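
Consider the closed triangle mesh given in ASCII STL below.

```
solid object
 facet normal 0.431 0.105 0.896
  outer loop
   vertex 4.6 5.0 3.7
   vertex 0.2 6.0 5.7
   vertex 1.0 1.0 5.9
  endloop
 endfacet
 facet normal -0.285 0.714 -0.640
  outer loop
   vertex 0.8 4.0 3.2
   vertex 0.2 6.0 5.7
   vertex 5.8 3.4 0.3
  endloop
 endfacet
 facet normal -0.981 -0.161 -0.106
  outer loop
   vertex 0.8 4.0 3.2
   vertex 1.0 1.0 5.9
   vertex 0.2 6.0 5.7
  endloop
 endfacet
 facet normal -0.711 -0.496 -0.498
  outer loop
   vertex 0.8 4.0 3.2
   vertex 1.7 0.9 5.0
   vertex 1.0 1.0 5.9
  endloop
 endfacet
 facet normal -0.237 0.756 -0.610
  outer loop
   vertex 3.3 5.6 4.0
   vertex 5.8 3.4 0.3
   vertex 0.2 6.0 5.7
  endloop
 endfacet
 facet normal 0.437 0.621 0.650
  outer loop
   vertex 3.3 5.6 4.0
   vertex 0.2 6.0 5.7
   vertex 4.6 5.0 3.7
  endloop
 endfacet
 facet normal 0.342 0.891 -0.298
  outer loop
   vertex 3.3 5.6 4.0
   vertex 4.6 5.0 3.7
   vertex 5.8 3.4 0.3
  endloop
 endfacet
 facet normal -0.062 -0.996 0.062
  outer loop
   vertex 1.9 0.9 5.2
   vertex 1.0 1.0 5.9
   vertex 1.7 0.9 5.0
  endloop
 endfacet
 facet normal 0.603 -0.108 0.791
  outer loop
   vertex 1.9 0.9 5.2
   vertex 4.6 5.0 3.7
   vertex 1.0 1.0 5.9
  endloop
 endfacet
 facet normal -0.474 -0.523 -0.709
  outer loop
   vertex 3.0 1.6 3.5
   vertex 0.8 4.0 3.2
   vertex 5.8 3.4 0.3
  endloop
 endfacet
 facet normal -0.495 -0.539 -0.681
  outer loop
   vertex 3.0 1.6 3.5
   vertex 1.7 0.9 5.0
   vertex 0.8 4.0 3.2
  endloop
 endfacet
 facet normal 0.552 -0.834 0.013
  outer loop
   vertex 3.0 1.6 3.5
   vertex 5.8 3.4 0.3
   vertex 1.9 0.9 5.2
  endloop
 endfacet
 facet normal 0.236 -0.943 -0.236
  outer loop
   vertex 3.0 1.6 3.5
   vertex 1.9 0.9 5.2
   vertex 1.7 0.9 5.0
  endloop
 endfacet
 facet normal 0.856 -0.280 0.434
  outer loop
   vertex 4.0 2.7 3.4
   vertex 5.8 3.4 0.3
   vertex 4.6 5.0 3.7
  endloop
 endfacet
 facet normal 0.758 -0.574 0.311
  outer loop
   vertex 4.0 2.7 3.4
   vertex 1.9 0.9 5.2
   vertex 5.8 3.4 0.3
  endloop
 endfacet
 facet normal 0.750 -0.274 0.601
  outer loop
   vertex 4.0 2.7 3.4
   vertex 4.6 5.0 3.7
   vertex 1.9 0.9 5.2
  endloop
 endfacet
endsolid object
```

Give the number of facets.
16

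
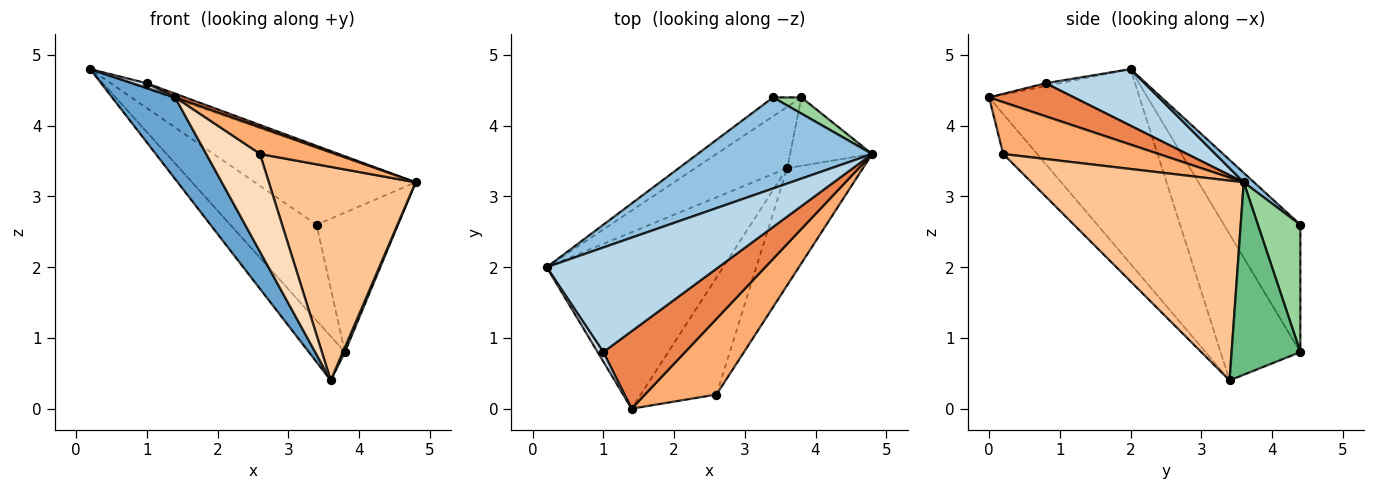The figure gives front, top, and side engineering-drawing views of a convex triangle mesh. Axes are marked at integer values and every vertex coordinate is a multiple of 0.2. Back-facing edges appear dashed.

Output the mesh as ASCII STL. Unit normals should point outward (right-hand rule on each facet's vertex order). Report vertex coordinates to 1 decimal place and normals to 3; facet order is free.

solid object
 facet normal -0.708 -0.296 -0.641
  outer loop
   vertex 3.6 3.4 0.4
   vertex 1.4 0.0 4.4
   vertex 0.2 2.0 4.8
  endloop
 endfacet
 facet normal 0.041 0.645 0.763
  outer loop
   vertex 3.4 4.4 2.6
   vertex 0.2 2.0 4.8
   vertex 4.8 3.6 3.2
  endloop
 endfacet
 facet normal 0.312 0.050 0.949
  outer loop
   vertex 1.0 0.8 4.6
   vertex 4.8 3.6 3.2
   vertex 0.2 2.0 4.8
  endloop
 endfacet
 facet normal -0.408 -0.408 0.816
  outer loop
   vertex 1.0 0.8 4.6
   vertex 0.2 2.0 4.8
   vertex 1.4 0.0 4.4
  endloop
 endfacet
 facet normal 0.374 -0.045 0.926
  outer loop
   vertex 1.0 0.8 4.6
   vertex 1.4 0.0 4.4
   vertex 4.8 3.6 3.2
  endloop
 endfacet
 facet normal 0.565 -0.274 0.779
  outer loop
   vertex 2.6 0.2 3.6
   vertex 4.8 3.6 3.2
   vertex 1.4 0.0 4.4
  endloop
 endfacet
 facet normal 0.785 -0.543 -0.298
  outer loop
   vertex 2.6 0.2 3.6
   vertex 3.6 3.4 0.4
   vertex 4.8 3.6 3.2
  endloop
 endfacet
 facet normal -0.375 -0.594 -0.711
  outer loop
   vertex 2.6 0.2 3.6
   vertex 1.4 0.0 4.4
   vertex 3.6 3.4 0.4
  endloop
 endfacet
 facet normal 0.920 -0.027 -0.392
  outer loop
   vertex 3.8 4.4 0.8
   vertex 4.8 3.6 3.2
   vertex 3.6 3.4 0.4
  endloop
 endfacet
 facet normal 0.460 0.882 0.102
  outer loop
   vertex 3.8 4.4 0.8
   vertex 3.4 4.4 2.6
   vertex 4.8 3.6 3.2
  endloop
 endfacet
 facet normal -0.791 0.357 -0.497
  outer loop
   vertex 3.8 4.4 0.8
   vertex 3.6 3.4 0.4
   vertex 0.2 2.0 4.8
  endloop
 endfacet
 facet normal -0.656 0.741 -0.146
  outer loop
   vertex 3.8 4.4 0.8
   vertex 0.2 2.0 4.8
   vertex 3.4 4.4 2.6
  endloop
 endfacet
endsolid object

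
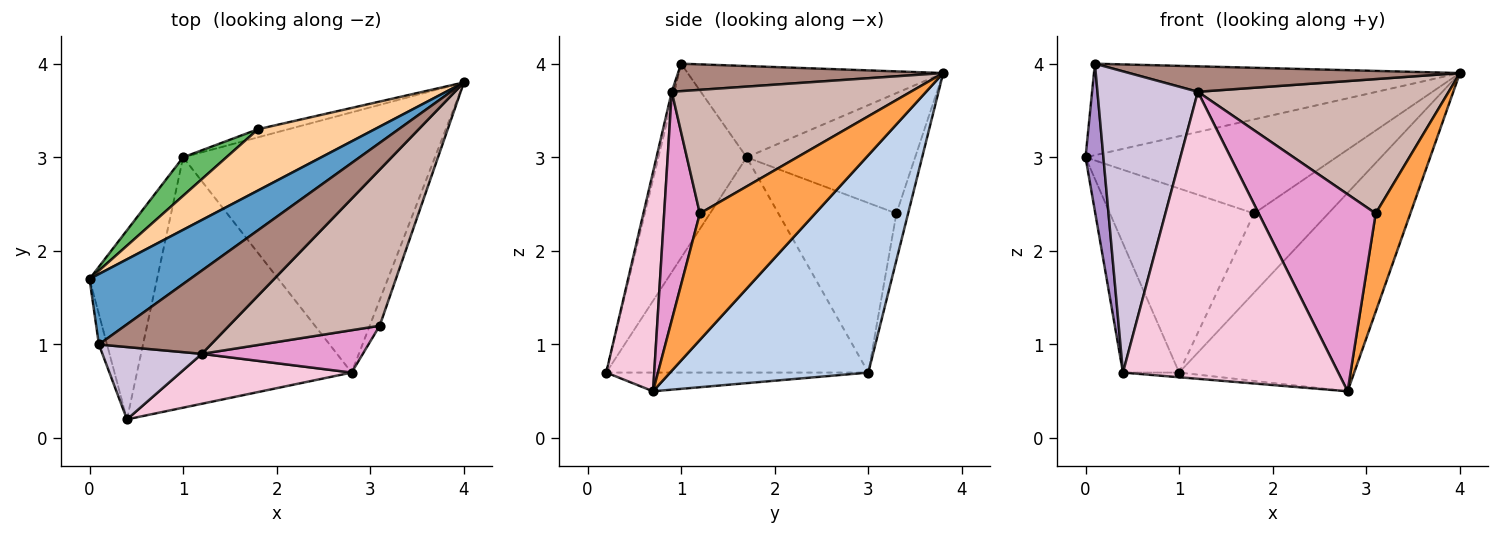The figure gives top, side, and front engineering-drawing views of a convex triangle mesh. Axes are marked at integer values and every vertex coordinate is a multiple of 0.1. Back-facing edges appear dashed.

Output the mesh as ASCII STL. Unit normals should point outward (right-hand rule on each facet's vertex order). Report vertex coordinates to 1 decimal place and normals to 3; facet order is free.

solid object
 facet normal -0.484 0.693 0.534
  outer loop
   vertex 0.1 1.0 4.0
   vertex 4.0 3.8 3.9
   vertex 0.0 1.7 3.0
  endloop
 endfacet
 facet normal 0.566 0.500 -0.656
  outer loop
   vertex 1.0 3.0 0.7
   vertex 4.0 3.8 3.9
   vertex 2.8 0.7 0.5
  endloop
 endfacet
 facet normal 0.955 -0.287 -0.075
  outer loop
   vertex 3.1 1.2 2.4
   vertex 2.8 0.7 0.5
   vertex 4.0 3.8 3.9
  endloop
 endfacet
 facet normal -0.490 0.730 0.476
  outer loop
   vertex 1.8 3.3 2.4
   vertex 0.0 1.7 3.0
   vertex 4.0 3.8 3.9
  endloop
 endfacet
 facet normal -0.626 0.764 0.160
  outer loop
   vertex 1.8 3.3 2.4
   vertex 1.0 3.0 0.7
   vertex 0.0 1.7 3.0
  endloop
 endfacet
 facet normal -0.155 0.983 -0.101
  outer loop
   vertex 1.8 3.3 2.4
   vertex 4.0 3.8 3.9
   vertex 1.0 3.0 0.7
  endloop
 endfacet
 facet normal -0.935 0.200 -0.293
  outer loop
   vertex 0.4 0.2 0.7
   vertex 0.0 1.7 3.0
   vertex 1.0 3.0 0.7
  endloop
 endfacet
 facet normal -0.087 0.019 -0.996
  outer loop
   vertex 0.4 0.2 0.7
   vertex 1.0 3.0 0.7
   vertex 2.8 0.7 0.5
  endloop
 endfacet
 facet normal -0.979 -0.198 -0.041
  outer loop
   vertex 0.4 0.2 0.7
   vertex 0.1 1.0 4.0
   vertex 0.0 1.7 3.0
  endloop
 endfacet
 facet normal -0.025 -0.972 0.233
  outer loop
   vertex 1.2 0.9 3.7
   vertex 0.1 1.0 4.0
   vertex 0.4 0.2 0.7
  endloop
 endfacet
 facet normal 0.228 -0.284 0.931
  outer loop
   vertex 1.2 0.9 3.7
   vertex 4.0 3.8 3.9
   vertex 0.1 1.0 4.0
  endloop
 endfacet
 facet normal 0.528 -0.554 0.644
  outer loop
   vertex 1.2 0.9 3.7
   vertex 3.1 1.2 2.4
   vertex 4.0 3.8 3.9
  endloop
 endfacet
 facet normal 0.286 -0.937 0.201
  outer loop
   vertex 1.2 0.9 3.7
   vertex 2.8 0.7 0.5
   vertex 3.1 1.2 2.4
  endloop
 endfacet
 facet normal 0.214 -0.962 0.167
  outer loop
   vertex 1.2 0.9 3.7
   vertex 0.4 0.2 0.7
   vertex 2.8 0.7 0.5
  endloop
 endfacet
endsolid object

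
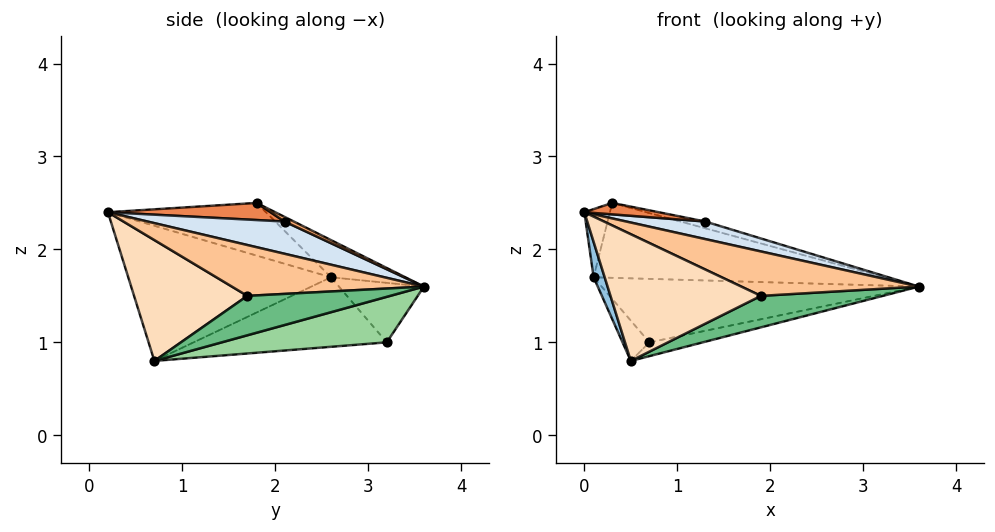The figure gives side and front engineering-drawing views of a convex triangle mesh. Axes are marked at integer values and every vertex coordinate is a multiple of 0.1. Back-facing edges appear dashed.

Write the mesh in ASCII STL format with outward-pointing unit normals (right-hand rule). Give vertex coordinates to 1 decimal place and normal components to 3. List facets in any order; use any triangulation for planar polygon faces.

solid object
 facet normal -0.915 0.148 0.377
  outer loop
   vertex 0.1 2.6 1.7
   vertex 0.0 0.2 2.4
   vertex 0.3 1.8 2.5
  endloop
 endfacet
 facet normal -0.948 -0.052 -0.313
  outer loop
   vertex 0.1 2.6 1.7
   vertex 0.5 0.7 0.8
   vertex 0.0 0.2 2.4
  endloop
 endfacet
 facet normal -0.172 0.675 0.718
  outer loop
   vertex 0.1 2.6 1.7
   vertex 0.3 1.8 2.5
   vertex 3.6 3.6 1.6
  endloop
 endfacet
 facet normal 0.425 -0.245 0.871
  outer loop
   vertex 1.3 2.1 2.3
   vertex 0.0 0.2 2.4
   vertex 3.6 3.6 1.6
  endloop
 endfacet
 facet normal 0.225 -0.103 0.969
  outer loop
   vertex 1.3 2.1 2.3
   vertex 0.3 1.8 2.5
   vertex 0.0 0.2 2.4
  endloop
 endfacet
 facet normal 0.106 0.282 0.953
  outer loop
   vertex 1.3 2.1 2.3
   vertex 3.6 3.6 1.6
   vertex 0.3 1.8 2.5
  endloop
 endfacet
 facet normal 0.677 -0.626 0.386
  outer loop
   vertex 1.9 1.7 1.5
   vertex 3.6 3.6 1.6
   vertex 0.0 0.2 2.4
  endloop
 endfacet
 facet normal 0.600 -0.797 -0.062
  outer loop
   vertex 1.9 1.7 1.5
   vertex 0.0 0.2 2.4
   vertex 0.5 0.7 0.8
  endloop
 endfacet
 facet normal 0.654 -0.558 -0.510
  outer loop
   vertex 1.9 1.7 1.5
   vertex 0.5 0.7 0.8
   vertex 3.6 3.6 1.6
  endloop
 endfacet
 facet normal 0.194 0.063 -0.979
  outer loop
   vertex 0.7 3.2 1.0
   vertex 3.6 3.6 1.6
   vertex 0.5 0.7 0.8
  endloop
 endfacet
 facet normal -0.221 0.826 0.518
  outer loop
   vertex 0.7 3.2 1.0
   vertex 0.1 2.6 1.7
   vertex 3.6 3.6 1.6
  endloop
 endfacet
 facet normal -0.800 0.111 -0.590
  outer loop
   vertex 0.7 3.2 1.0
   vertex 0.5 0.7 0.8
   vertex 0.1 2.6 1.7
  endloop
 endfacet
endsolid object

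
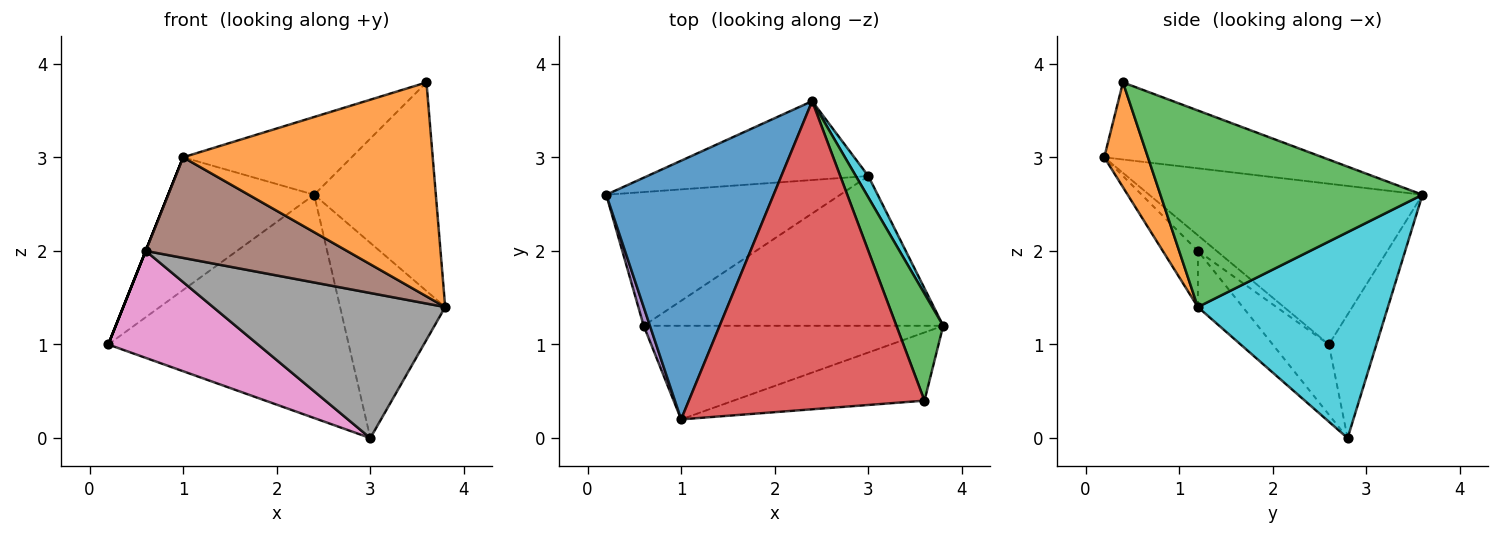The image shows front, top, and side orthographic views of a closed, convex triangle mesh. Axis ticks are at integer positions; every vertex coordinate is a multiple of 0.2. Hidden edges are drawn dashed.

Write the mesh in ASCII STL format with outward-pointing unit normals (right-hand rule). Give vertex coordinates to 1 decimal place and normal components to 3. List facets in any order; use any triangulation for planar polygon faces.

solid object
 facet normal -0.650 0.347 0.676
  outer loop
   vertex 2.4 3.6 2.6
   vertex 0.2 2.6 1.0
   vertex 1.0 0.2 3.0
  endloop
 endfacet
 facet normal 0.164 -0.940 -0.300
  outer loop
   vertex 3.6 0.4 3.8
   vertex 1.0 0.2 3.0
   vertex 3.8 1.2 1.4
  endloop
 endfacet
 facet normal 0.887 0.412 0.211
  outer loop
   vertex 3.6 0.4 3.8
   vertex 3.8 1.2 1.4
   vertex 2.4 3.6 2.6
  endloop
 endfacet
 facet normal -0.302 0.233 0.924
  outer loop
   vertex 3.6 0.4 3.8
   vertex 2.4 3.6 2.6
   vertex 1.0 0.2 3.0
  endloop
 endfacet
 facet normal -0.928 0.000 0.371
  outer loop
   vertex 0.6 1.2 2.0
   vertex 1.0 0.2 3.0
   vertex 0.2 2.6 1.0
  endloop
 endfacet
 facet normal -0.127 -0.726 -0.676
  outer loop
   vertex 0.6 1.2 2.0
   vertex 3.8 1.2 1.4
   vertex 1.0 0.2 3.0
  endloop
 endfacet
 facet normal -0.228 -0.608 -0.760
  outer loop
   vertex 3.0 2.8 0.0
   vertex 0.6 1.2 2.0
   vertex 0.2 2.6 1.0
  endloop
 endfacet
 facet normal -0.133 -0.690 -0.712
  outer loop
   vertex 3.0 2.8 0.0
   vertex 3.8 1.2 1.4
   vertex 0.6 1.2 2.0
  endloop
 endfacet
 facet normal -0.183 0.927 -0.327
  outer loop
   vertex 3.0 2.8 0.0
   vertex 0.2 2.6 1.0
   vertex 2.4 3.6 2.6
  endloop
 endfacet
 facet normal 0.874 0.483 0.053
  outer loop
   vertex 3.0 2.8 0.0
   vertex 2.4 3.6 2.6
   vertex 3.8 1.2 1.4
  endloop
 endfacet
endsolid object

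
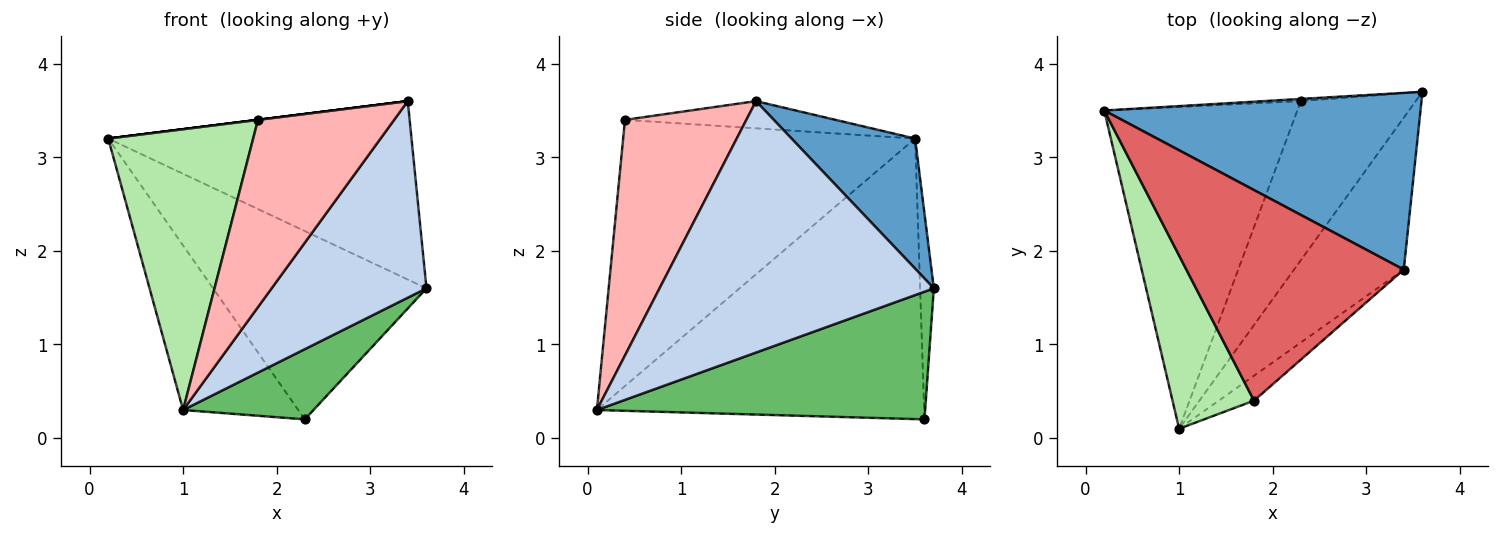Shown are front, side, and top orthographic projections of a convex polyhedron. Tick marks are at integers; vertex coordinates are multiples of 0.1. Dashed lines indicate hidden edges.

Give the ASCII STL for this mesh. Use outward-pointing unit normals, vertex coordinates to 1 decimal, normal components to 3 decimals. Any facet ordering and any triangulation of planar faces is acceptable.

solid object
 facet normal 0.278 0.682 0.676
  outer loop
   vertex 3.4 1.8 3.6
   vertex 3.6 3.7 1.6
   vertex 0.2 3.5 3.2
  endloop
 endfacet
 facet normal 0.814 -0.460 -0.355
  outer loop
   vertex 3.4 1.8 3.6
   vertex 1.0 0.1 0.3
   vertex 3.6 3.7 1.6
  endloop
 endfacet
 facet normal -0.064 0.998 -0.012
  outer loop
   vertex 2.3 3.6 0.2
   vertex 0.2 3.5 3.2
   vertex 3.6 3.7 1.6
  endloop
 endfacet
 facet normal -0.791 0.278 -0.545
  outer loop
   vertex 2.3 3.6 0.2
   vertex 1.0 0.1 0.3
   vertex 0.2 3.5 3.2
  endloop
 endfacet
 facet normal 0.713 -0.283 -0.642
  outer loop
   vertex 2.3 3.6 0.2
   vertex 3.6 3.7 1.6
   vertex 1.0 0.1 0.3
  endloop
 endfacet
 facet normal -0.864 -0.429 0.264
  outer loop
   vertex 1.8 0.4 3.4
   vertex 0.2 3.5 3.2
   vertex 1.0 0.1 0.3
  endloop
 endfacet
 facet normal -0.124 0.000 0.992
  outer loop
   vertex 1.8 0.4 3.4
   vertex 3.4 1.8 3.6
   vertex 0.2 3.5 3.2
  endloop
 endfacet
 facet normal 0.662 -0.743 -0.099
  outer loop
   vertex 1.8 0.4 3.4
   vertex 1.0 0.1 0.3
   vertex 3.4 1.8 3.6
  endloop
 endfacet
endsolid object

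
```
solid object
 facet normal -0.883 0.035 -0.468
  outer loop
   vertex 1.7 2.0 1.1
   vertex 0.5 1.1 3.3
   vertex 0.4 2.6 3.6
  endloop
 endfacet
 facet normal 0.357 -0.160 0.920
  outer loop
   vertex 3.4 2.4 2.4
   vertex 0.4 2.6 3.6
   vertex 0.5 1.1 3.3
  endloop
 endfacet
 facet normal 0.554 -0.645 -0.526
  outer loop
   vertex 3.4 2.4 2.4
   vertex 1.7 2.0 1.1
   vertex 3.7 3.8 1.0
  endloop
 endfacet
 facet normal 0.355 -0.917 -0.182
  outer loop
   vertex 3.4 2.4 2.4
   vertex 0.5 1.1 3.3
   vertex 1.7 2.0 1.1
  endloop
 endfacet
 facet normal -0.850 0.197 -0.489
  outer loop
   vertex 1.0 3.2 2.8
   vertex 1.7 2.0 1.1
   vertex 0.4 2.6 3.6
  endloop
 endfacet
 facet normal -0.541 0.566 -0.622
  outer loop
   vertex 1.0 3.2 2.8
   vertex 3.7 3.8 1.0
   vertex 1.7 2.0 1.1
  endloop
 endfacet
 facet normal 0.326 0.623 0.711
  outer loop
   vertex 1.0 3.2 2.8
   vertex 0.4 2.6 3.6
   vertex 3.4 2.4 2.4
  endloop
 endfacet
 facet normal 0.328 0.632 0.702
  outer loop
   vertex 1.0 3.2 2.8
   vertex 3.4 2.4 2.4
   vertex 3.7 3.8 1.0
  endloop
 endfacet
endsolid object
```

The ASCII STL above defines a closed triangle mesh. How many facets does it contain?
8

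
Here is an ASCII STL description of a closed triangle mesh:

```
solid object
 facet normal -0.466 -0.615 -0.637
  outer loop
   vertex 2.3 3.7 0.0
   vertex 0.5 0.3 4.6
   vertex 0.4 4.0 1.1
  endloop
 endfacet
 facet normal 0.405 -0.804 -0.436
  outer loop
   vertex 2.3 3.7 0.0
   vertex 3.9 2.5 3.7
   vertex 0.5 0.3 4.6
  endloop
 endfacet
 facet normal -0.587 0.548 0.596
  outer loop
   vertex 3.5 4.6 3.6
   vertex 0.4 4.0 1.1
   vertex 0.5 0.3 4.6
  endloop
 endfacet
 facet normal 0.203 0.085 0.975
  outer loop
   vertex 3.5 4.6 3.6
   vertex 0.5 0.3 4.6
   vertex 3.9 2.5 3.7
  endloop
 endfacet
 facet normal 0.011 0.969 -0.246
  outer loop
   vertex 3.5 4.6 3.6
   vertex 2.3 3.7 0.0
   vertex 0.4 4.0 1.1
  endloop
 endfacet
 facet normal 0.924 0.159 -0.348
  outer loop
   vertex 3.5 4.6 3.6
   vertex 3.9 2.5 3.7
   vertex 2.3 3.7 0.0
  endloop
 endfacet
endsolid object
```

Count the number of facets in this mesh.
6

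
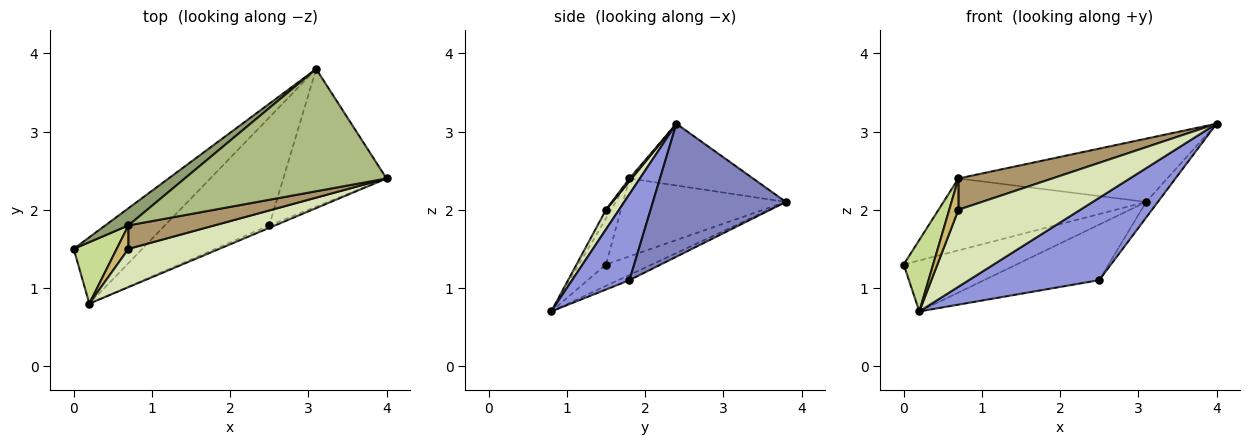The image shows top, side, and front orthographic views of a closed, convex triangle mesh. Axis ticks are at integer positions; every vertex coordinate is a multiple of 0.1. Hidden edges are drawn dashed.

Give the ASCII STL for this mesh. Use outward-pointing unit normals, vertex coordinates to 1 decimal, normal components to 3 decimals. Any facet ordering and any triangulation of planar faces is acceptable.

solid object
 facet normal -0.240 0.591 -0.770
  outer loop
   vertex 0.2 0.8 0.7
   vertex 0.0 1.5 1.3
   vertex 3.1 3.8 2.1
  endloop
 endfacet
 facet normal 0.788 0.070 -0.612
  outer loop
   vertex 2.5 1.8 1.1
   vertex 3.1 3.8 2.1
   vertex 4.0 2.4 3.1
  endloop
 endfacet
 facet normal 0.403 -0.915 -0.027
  outer loop
   vertex 2.5 1.8 1.1
   vertex 4.0 2.4 3.1
   vertex 0.2 0.8 0.7
  endloop
 endfacet
 facet normal -0.044 0.457 -0.888
  outer loop
   vertex 2.5 1.8 1.1
   vertex 0.2 0.8 0.7
   vertex 3.1 3.8 2.1
  endloop
 endfacet
 facet normal -0.616 0.766 0.183
  outer loop
   vertex 0.7 1.8 2.4
   vertex 3.1 3.8 2.1
   vertex 0.0 1.5 1.3
  endloop
 endfacet
 facet normal -0.262 0.443 0.857
  outer loop
   vertex 0.7 1.8 2.4
   vertex 4.0 2.4 3.1
   vertex 3.1 3.8 2.1
  endloop
 endfacet
 facet normal -0.573 -0.622 0.534
  outer loop
   vertex 0.7 1.8 2.4
   vertex 0.0 1.5 1.3
   vertex 0.2 0.8 0.7
  endloop
 endfacet
 facet normal 0.095 -0.891 0.443
  outer loop
   vertex 0.7 1.5 2.0
   vertex 0.2 0.8 0.7
   vertex 4.0 2.4 3.1
  endloop
 endfacet
 facet normal 0.018 -0.800 0.600
  outer loop
   vertex 0.7 1.5 2.0
   vertex 4.0 2.4 3.1
   vertex 0.7 1.8 2.4
  endloop
 endfacet
 facet normal -0.403 -0.732 0.549
  outer loop
   vertex 0.7 1.5 2.0
   vertex 0.7 1.8 2.4
   vertex 0.2 0.8 0.7
  endloop
 endfacet
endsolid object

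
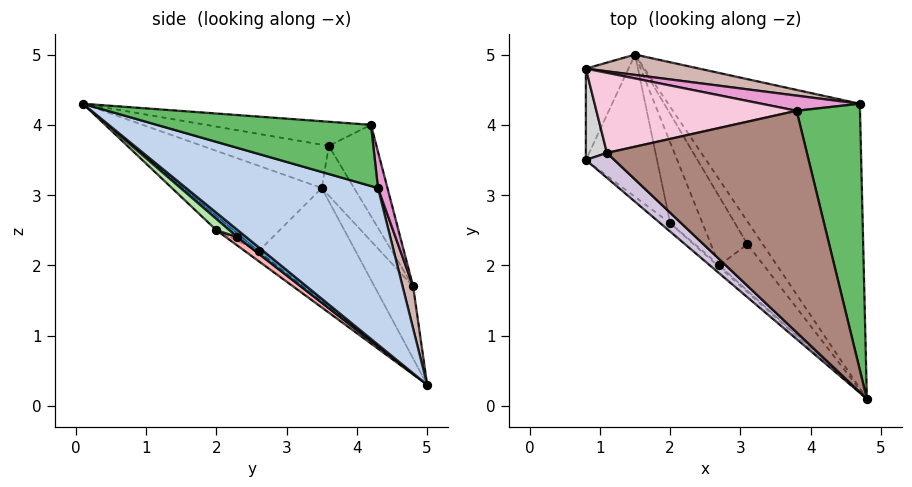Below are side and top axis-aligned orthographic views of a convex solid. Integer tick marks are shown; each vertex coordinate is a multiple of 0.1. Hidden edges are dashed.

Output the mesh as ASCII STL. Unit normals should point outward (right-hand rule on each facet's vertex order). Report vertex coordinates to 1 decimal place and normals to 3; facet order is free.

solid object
 facet normal 0.393 -0.408 -0.824
  outer loop
   vertex 3.1 2.3 2.4
   vertex 1.5 5.0 0.3
   vertex 4.8 0.1 4.3
  endloop
 endfacet
 facet normal 0.620 -0.202 -0.759
  outer loop
   vertex 4.7 4.3 3.1
   vertex 4.8 0.1 4.3
   vertex 1.5 5.0 0.3
  endloop
 endfacet
 facet normal -0.633 -0.771 -0.073
  outer loop
   vertex 2.0 2.6 2.2
   vertex 4.8 0.1 4.3
   vertex 0.8 3.5 3.1
  endloop
 endfacet
 facet normal -0.727 -0.513 -0.457
  outer loop
   vertex 2.0 2.6 2.2
   vertex 0.8 3.5 3.1
   vertex 1.5 5.0 0.3
  endloop
 endfacet
 facet normal 0.678 0.217 0.702
  outer loop
   vertex 3.8 4.2 4.0
   vertex 4.8 0.1 4.3
   vertex 4.7 4.3 3.1
  endloop
 endfacet
 facet normal 0.205 -0.544 -0.814
  outer loop
   vertex 2.7 2.0 2.5
   vertex 3.1 2.3 2.4
   vertex 4.8 0.1 4.3
  endloop
 endfacet
 facet normal -0.627 -0.774 -0.086
  outer loop
   vertex 2.7 2.0 2.5
   vertex 4.8 0.1 4.3
   vertex 2.0 2.6 2.2
  endloop
 endfacet
 facet normal 0.191 -0.530 -0.826
  outer loop
   vertex 2.7 2.0 2.5
   vertex 1.5 5.0 0.3
   vertex 3.1 2.3 2.4
  endloop
 endfacet
 facet normal -0.225 -0.633 -0.740
  outer loop
   vertex 2.7 2.0 2.5
   vertex 2.0 2.6 2.2
   vertex 1.5 5.0 0.3
  endloop
 endfacet
 facet normal -0.656 -0.620 0.431
  outer loop
   vertex 1.1 3.6 3.7
   vertex 0.8 3.5 3.1
   vertex 4.8 0.1 4.3
  endloop
 endfacet
 facet normal -0.120 0.043 0.992
  outer loop
   vertex 1.1 3.6 3.7
   vertex 4.8 0.1 4.3
   vertex 3.8 4.2 4.0
  endloop
 endfacet
 facet normal 0.064 0.983 0.172
  outer loop
   vertex 0.8 4.8 1.7
   vertex 4.7 4.3 3.1
   vertex 1.5 5.0 0.3
  endloop
 endfacet
 facet normal 0.064 0.983 0.173
  outer loop
   vertex 0.8 4.8 1.7
   vertex 3.8 4.2 4.0
   vertex 4.7 4.3 3.1
  endloop
 endfacet
 facet normal -0.240 0.816 0.526
  outer loop
   vertex 0.8 4.8 1.7
   vertex 1.1 3.6 3.7
   vertex 3.8 4.2 4.0
  endloop
 endfacet
 facet normal -0.755 -0.480 -0.446
  outer loop
   vertex 0.8 4.8 1.7
   vertex 1.5 5.0 0.3
   vertex 0.8 3.5 3.1
  endloop
 endfacet
 facet normal -0.849 0.387 0.360
  outer loop
   vertex 0.8 4.8 1.7
   vertex 0.8 3.5 3.1
   vertex 1.1 3.6 3.7
  endloop
 endfacet
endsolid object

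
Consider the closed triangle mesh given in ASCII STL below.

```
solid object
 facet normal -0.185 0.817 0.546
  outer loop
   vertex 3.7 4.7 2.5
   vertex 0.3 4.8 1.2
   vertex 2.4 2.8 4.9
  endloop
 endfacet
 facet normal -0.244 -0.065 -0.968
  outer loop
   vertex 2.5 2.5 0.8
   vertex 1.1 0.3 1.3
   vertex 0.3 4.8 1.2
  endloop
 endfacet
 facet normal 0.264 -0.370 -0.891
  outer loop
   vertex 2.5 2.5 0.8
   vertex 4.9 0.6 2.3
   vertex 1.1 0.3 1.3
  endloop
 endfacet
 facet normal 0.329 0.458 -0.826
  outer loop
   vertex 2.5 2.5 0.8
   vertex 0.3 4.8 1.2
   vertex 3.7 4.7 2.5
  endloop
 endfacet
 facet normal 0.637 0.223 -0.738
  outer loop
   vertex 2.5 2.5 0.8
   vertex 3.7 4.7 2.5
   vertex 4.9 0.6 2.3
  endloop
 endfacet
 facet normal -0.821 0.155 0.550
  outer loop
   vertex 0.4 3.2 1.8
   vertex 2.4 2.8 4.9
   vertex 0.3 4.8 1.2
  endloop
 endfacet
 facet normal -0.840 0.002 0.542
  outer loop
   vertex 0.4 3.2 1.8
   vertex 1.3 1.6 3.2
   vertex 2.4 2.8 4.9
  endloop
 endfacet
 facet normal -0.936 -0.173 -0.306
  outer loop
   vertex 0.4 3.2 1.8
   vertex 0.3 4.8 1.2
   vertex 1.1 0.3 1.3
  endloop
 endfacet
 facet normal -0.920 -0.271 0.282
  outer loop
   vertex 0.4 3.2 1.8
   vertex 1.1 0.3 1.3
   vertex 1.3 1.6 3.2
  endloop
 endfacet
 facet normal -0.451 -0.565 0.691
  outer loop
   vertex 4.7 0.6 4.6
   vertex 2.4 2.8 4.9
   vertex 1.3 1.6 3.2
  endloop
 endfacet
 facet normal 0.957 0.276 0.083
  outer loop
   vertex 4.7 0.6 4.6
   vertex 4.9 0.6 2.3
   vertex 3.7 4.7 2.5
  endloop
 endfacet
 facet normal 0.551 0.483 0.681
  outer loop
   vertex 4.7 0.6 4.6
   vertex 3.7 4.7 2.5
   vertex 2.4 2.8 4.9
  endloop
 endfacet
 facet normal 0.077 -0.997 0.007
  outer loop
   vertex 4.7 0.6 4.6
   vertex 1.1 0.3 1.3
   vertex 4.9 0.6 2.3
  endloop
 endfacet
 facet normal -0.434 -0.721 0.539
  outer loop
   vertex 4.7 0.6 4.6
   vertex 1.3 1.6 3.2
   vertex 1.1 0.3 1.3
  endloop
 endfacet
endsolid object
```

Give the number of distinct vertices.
9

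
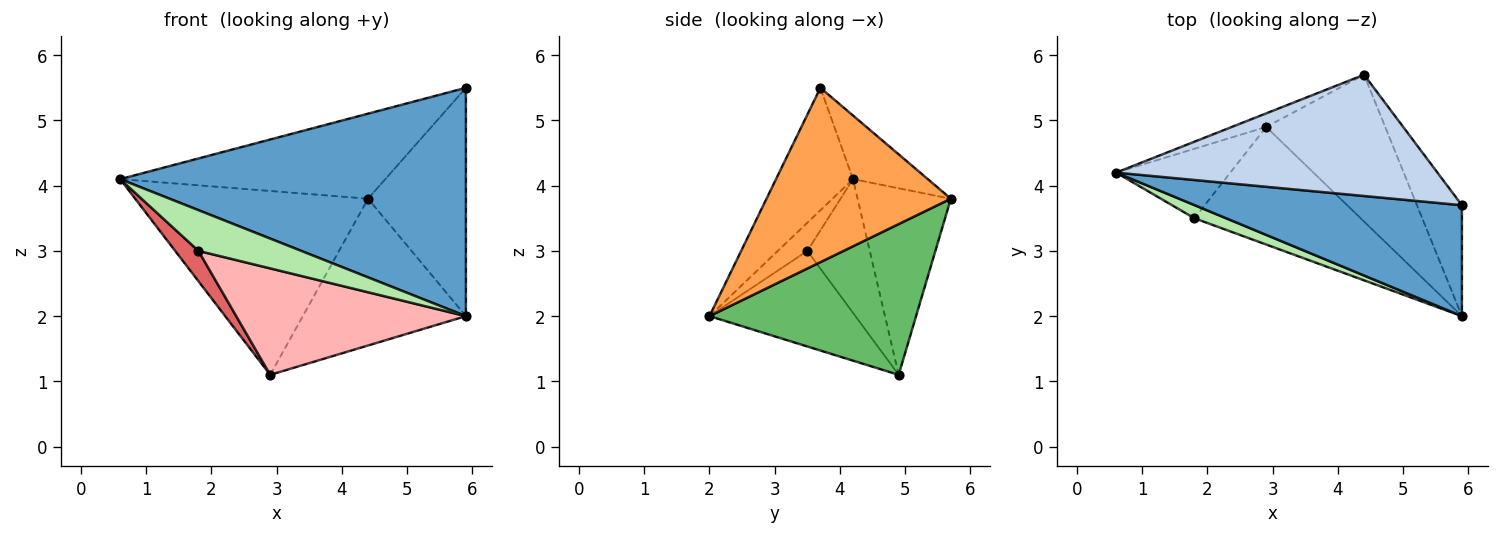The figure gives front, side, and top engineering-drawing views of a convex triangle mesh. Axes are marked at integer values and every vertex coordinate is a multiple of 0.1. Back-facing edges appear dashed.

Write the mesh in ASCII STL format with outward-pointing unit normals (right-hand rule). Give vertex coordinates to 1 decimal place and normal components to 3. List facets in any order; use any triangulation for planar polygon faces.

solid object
 facet normal -0.196 -0.882 0.428
  outer loop
   vertex 5.9 3.7 5.5
   vertex 0.6 4.2 4.1
   vertex 5.9 2.0 2.0
  endloop
 endfacet
 facet normal -0.160 0.567 0.808
  outer loop
   vertex 5.9 3.7 5.5
   vertex 4.4 5.7 3.8
   vertex 0.6 4.2 4.1
  endloop
 endfacet
 facet normal 0.861 0.457 -0.222
  outer loop
   vertex 5.9 3.7 5.5
   vertex 5.9 2.0 2.0
   vertex 4.4 5.7 3.8
  endloop
 endfacet
 facet normal -0.371 0.926 -0.068
  outer loop
   vertex 2.9 4.9 1.1
   vertex 0.6 4.2 4.1
   vertex 4.4 5.7 3.8
  endloop
 endfacet
 facet normal 0.667 0.527 -0.527
  outer loop
   vertex 2.9 4.9 1.1
   vertex 4.4 5.7 3.8
   vertex 5.9 2.0 2.0
  endloop
 endfacet
 facet normal -0.263 -0.918 0.297
  outer loop
   vertex 1.8 3.5 3.0
   vertex 5.9 2.0 2.0
   vertex 0.6 4.2 4.1
  endloop
 endfacet
 facet normal -0.732 -0.273 -0.625
  outer loop
   vertex 1.8 3.5 3.0
   vertex 0.6 4.2 4.1
   vertex 2.9 4.9 1.1
  endloop
 endfacet
 facet normal -0.392 -0.617 -0.682
  outer loop
   vertex 1.8 3.5 3.0
   vertex 2.9 4.9 1.1
   vertex 5.9 2.0 2.0
  endloop
 endfacet
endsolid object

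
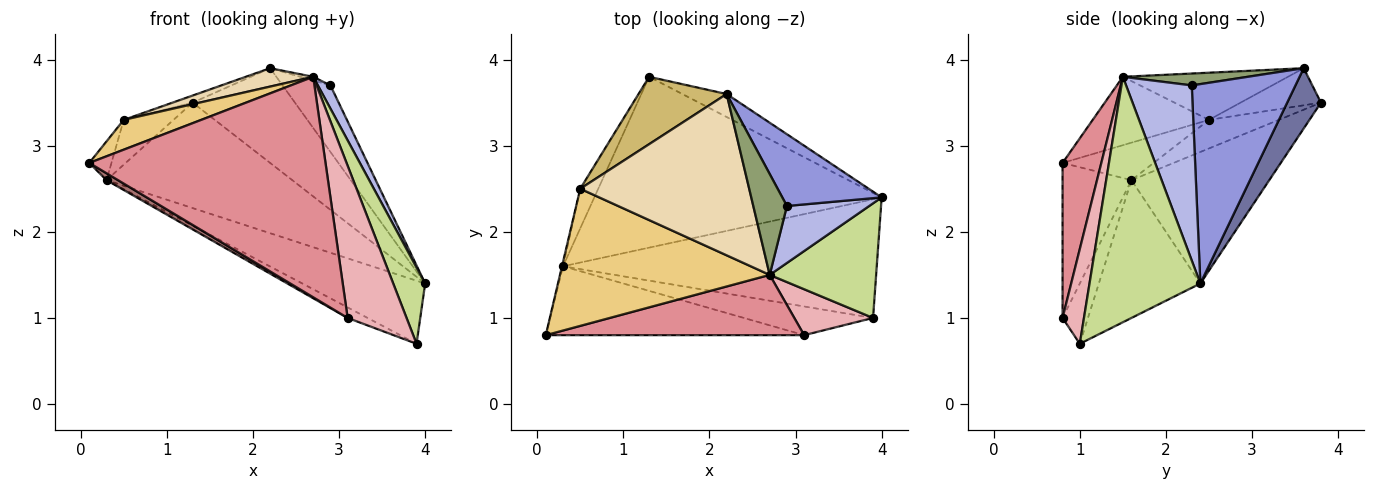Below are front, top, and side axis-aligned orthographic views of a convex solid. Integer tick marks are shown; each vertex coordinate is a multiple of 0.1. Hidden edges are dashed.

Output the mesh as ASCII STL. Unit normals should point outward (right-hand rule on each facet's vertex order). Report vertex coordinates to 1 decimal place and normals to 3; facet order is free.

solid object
 facet normal 0.305 0.925 -0.224
  outer loop
   vertex 2.2 3.6 3.9
   vertex 4.0 2.4 1.4
   vertex 1.3 3.8 3.5
  endloop
 endfacet
 facet normal -0.363 0.489 -0.793
  outer loop
   vertex 0.3 1.6 2.6
   vertex 1.3 3.8 3.5
   vertex 4.0 2.4 1.4
  endloop
 endfacet
 facet normal 0.827 0.382 0.412
  outer loop
   vertex 2.9 2.3 3.7
   vertex 4.0 2.4 1.4
   vertex 2.2 3.6 3.9
  endloop
 endfacet
 facet normal 0.892 -0.171 0.419
  outer loop
   vertex 2.9 2.3 3.7
   vertex 2.7 1.5 3.8
   vertex 4.0 2.4 1.4
  endloop
 endfacet
 facet normal 0.333 0.034 0.942
  outer loop
   vertex 2.9 2.3 3.7
   vertex 2.2 3.6 3.9
   vertex 2.7 1.5 3.8
  endloop
 endfacet
 facet normal -0.362 0.437 -0.823
  outer loop
   vertex 3.9 1.0 0.7
   vertex 0.3 1.6 2.6
   vertex 4.0 2.4 1.4
  endloop
 endfacet
 facet normal 0.887 -0.256 0.385
  outer loop
   vertex 3.9 1.0 0.7
   vertex 4.0 2.4 1.4
   vertex 2.7 1.5 3.8
  endloop
 endfacet
 facet normal -0.971 0.236 -0.026
  outer loop
   vertex 0.5 2.5 3.3
   vertex 0.3 1.6 2.6
   vertex 0.1 0.8 2.8
  endloop
 endfacet
 facet normal -0.725 0.516 -0.457
  outer loop
   vertex 0.5 2.5 3.3
   vertex 1.3 3.8 3.5
   vertex 0.3 1.6 2.6
  endloop
 endfacet
 facet normal -0.386 0.097 0.917
  outer loop
   vertex 0.5 2.5 3.3
   vertex 2.2 3.6 3.9
   vertex 1.3 3.8 3.5
  endloop
 endfacet
 facet normal -0.304 -0.202 0.931
  outer loop
   vertex 0.5 2.5 3.3
   vertex 0.1 0.8 2.8
   vertex 2.7 1.5 3.8
  endloop
 endfacet
 facet normal -0.267 -0.109 0.957
  outer loop
   vertex 0.5 2.5 3.3
   vertex 2.7 1.5 3.8
   vertex 2.2 3.6 3.9
  endloop
 endfacet
 facet normal -0.513 -0.085 -0.854
  outer loop
   vertex 3.1 0.8 1.0
   vertex 0.1 0.8 2.8
   vertex 0.3 1.6 2.6
  endloop
 endfacet
 facet normal -0.401 0.315 -0.860
  outer loop
   vertex 3.1 0.8 1.0
   vertex 0.3 1.6 2.6
   vertex 3.9 1.0 0.7
  endloop
 endfacet
 facet normal 0.156 -0.953 0.261
  outer loop
   vertex 3.1 0.8 1.0
   vertex 2.7 1.5 3.8
   vertex 0.1 0.8 2.8
  endloop
 endfacet
 facet normal 0.328 -0.904 0.273
  outer loop
   vertex 3.1 0.8 1.0
   vertex 3.9 1.0 0.7
   vertex 2.7 1.5 3.8
  endloop
 endfacet
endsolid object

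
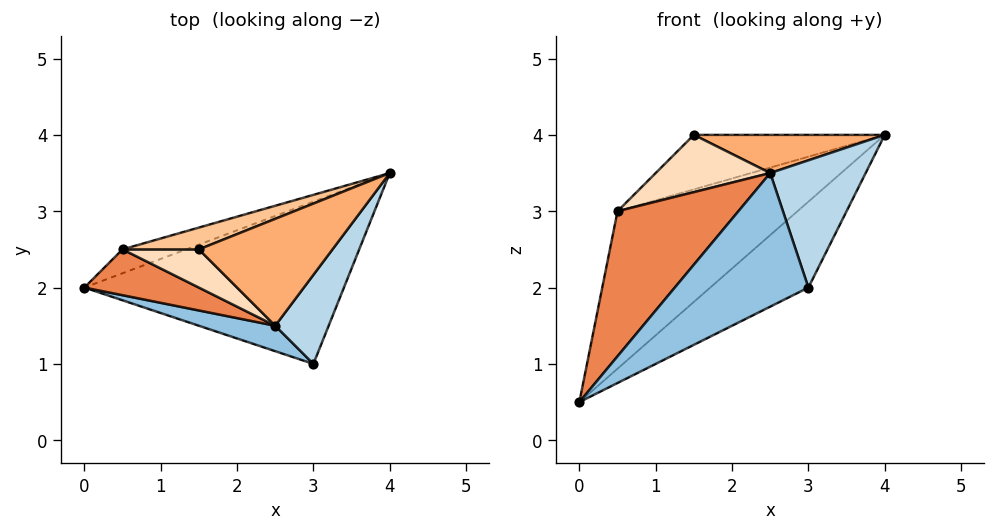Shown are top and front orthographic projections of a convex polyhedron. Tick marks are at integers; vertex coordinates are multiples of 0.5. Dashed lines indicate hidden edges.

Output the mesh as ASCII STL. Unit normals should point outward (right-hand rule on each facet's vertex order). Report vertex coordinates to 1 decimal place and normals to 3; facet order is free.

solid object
 facet normal 0.513 0.402 -0.759
  outer loop
   vertex 3.0 1.0 2.0
   vertex 0.0 2.0 0.5
   vertex 4.0 3.5 4.0
  endloop
 endfacet
 facet normal -0.388 -0.905 0.172
  outer loop
   vertex 2.5 1.5 3.5
   vertex 0.0 2.0 0.5
   vertex 3.0 1.0 2.0
  endloop
 endfacet
 facet normal 0.669 -0.609 0.426
  outer loop
   vertex 2.5 1.5 3.5
   vertex 3.0 1.0 2.0
   vertex 4.0 3.5 4.0
  endloop
 endfacet
 facet normal -0.233 0.961 -0.146
  outer loop
   vertex 0.5 2.5 3.0
   vertex 4.0 3.5 4.0
   vertex 0.0 2.0 0.5
  endloop
 endfacet
 facet normal -0.483 -0.835 0.264
  outer loop
   vertex 0.5 2.5 3.0
   vertex 0.0 2.0 0.5
   vertex 2.5 1.5 3.5
  endloop
 endfacet
 facet normal 0.133 -0.333 0.933
  outer loop
   vertex 1.5 2.5 4.0
   vertex 2.5 1.5 3.5
   vertex 4.0 3.5 4.0
  endloop
 endfacet
 facet normal -0.348 0.870 0.348
  outer loop
   vertex 1.5 2.5 4.0
   vertex 4.0 3.5 4.0
   vertex 0.5 2.5 3.0
  endloop
 endfacet
 facet normal -0.485 -0.728 0.485
  outer loop
   vertex 1.5 2.5 4.0
   vertex 0.5 2.5 3.0
   vertex 2.5 1.5 3.5
  endloop
 endfacet
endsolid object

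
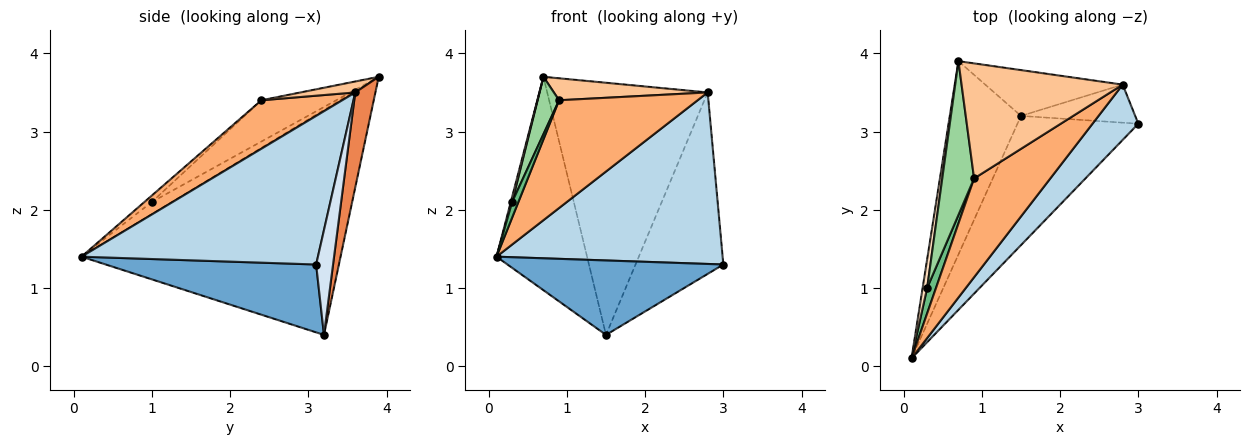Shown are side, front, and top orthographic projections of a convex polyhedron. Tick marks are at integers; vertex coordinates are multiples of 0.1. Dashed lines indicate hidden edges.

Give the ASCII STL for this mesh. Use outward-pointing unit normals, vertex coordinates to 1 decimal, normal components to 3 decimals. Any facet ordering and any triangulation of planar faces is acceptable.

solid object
 facet normal 0.438 -0.449 -0.779
  outer loop
   vertex 1.5 3.2 0.4
   vertex 3.0 3.1 1.3
   vertex 0.1 0.1 1.4
  endloop
 endfacet
 facet normal -0.904 0.316 -0.286
  outer loop
   vertex 1.5 3.2 0.4
   vertex 0.1 0.1 1.4
   vertex 0.7 3.9 3.7
  endloop
 endfacet
 facet normal 0.705 -0.675 0.217
  outer loop
   vertex 2.8 3.6 3.5
   vertex 0.1 0.1 1.4
   vertex 3.0 3.1 1.3
  endloop
 endfacet
 facet normal 0.185 0.962 -0.202
  outer loop
   vertex 2.8 3.6 3.5
   vertex 3.0 3.1 1.3
   vertex 1.5 3.2 0.4
  endloop
 endfacet
 facet normal 0.123 0.976 -0.177
  outer loop
   vertex 2.8 3.6 3.5
   vertex 1.5 3.2 0.4
   vertex 0.7 3.9 3.7
  endloop
 endfacet
 facet normal 0.395 -0.677 0.621
  outer loop
   vertex 0.9 2.4 3.4
   vertex 0.1 0.1 1.4
   vertex 2.8 3.6 3.5
  endloop
 endfacet
 facet normal 0.067 -0.187 0.980
  outer loop
   vertex 0.9 2.4 3.4
   vertex 2.8 3.6 3.5
   vertex 0.7 3.9 3.7
  endloop
 endfacet
 facet normal -0.935 -0.063 0.349
  outer loop
   vertex 0.3 1.0 2.1
   vertex 0.7 3.9 3.7
   vertex 0.1 0.1 1.4
  endloop
 endfacet
 facet normal -0.528 -0.445 0.723
  outer loop
   vertex 0.3 1.0 2.1
   vertex 0.1 0.1 1.4
   vertex 0.9 2.4 3.4
  endloop
 endfacet
 facet normal -0.772 -0.222 0.595
  outer loop
   vertex 0.3 1.0 2.1
   vertex 0.9 2.4 3.4
   vertex 0.7 3.9 3.7
  endloop
 endfacet
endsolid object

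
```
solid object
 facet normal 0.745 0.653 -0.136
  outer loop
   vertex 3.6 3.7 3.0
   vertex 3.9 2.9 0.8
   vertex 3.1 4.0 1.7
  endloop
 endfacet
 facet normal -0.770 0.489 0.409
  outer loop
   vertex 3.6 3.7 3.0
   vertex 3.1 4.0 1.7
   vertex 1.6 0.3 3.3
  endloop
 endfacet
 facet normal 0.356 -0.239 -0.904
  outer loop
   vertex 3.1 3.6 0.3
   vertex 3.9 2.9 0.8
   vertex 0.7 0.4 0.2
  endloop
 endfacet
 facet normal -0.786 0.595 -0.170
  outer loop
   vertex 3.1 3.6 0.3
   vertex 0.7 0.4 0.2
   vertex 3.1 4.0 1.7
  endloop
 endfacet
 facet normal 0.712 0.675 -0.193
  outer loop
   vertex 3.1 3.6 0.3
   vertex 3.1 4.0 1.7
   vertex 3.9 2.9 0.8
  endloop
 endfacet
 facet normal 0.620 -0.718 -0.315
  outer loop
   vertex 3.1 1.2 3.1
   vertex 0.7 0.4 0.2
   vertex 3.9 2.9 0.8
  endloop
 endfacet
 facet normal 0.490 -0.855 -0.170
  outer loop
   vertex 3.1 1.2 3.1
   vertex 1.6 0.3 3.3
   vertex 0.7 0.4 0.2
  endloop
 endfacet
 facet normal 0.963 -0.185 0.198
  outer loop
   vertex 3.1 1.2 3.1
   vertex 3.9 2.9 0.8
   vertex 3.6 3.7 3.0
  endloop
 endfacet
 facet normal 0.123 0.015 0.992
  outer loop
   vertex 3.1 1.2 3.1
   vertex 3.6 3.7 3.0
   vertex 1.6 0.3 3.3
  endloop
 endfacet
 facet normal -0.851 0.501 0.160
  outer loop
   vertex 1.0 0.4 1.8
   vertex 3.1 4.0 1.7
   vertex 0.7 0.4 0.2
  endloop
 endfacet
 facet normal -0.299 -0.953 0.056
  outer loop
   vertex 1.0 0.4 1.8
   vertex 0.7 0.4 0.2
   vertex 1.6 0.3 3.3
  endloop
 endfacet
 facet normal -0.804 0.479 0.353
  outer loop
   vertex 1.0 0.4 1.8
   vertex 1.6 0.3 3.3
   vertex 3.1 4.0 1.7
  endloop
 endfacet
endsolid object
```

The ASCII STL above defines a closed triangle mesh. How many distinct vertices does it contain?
8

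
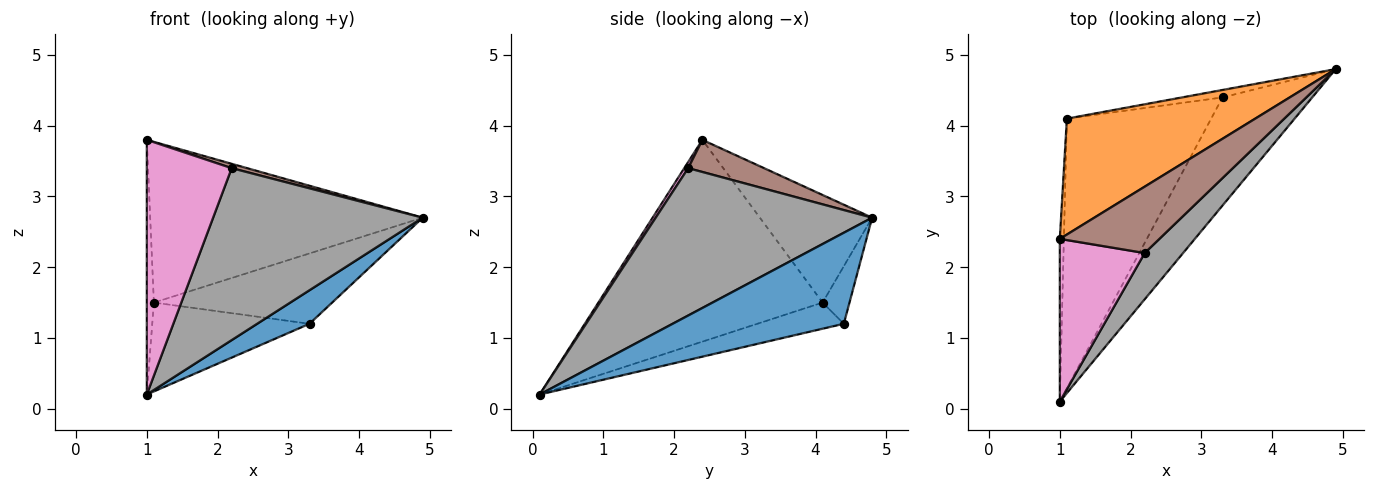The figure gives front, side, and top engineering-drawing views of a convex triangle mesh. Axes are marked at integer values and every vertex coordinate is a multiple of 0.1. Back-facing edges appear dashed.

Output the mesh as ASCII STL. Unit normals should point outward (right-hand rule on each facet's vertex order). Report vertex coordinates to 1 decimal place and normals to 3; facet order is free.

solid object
 facet normal 0.696 -0.213 -0.686
  outer loop
   vertex 3.3 4.4 1.2
   vertex 4.9 4.8 2.7
   vertex 1.0 0.1 0.2
  endloop
 endfacet
 facet normal -0.317 0.769 0.555
  outer loop
   vertex 1.1 4.1 1.5
   vertex 1.0 2.4 3.8
   vertex 4.9 4.8 2.7
  endloop
 endfacet
 facet normal -0.148 0.983 -0.104
  outer loop
   vertex 1.1 4.1 1.5
   vertex 4.9 4.8 2.7
   vertex 3.3 4.4 1.2
  endloop
 endfacet
 facet normal -0.999 0.032 -0.020
  outer loop
   vertex 1.1 4.1 1.5
   vertex 1.0 0.1 0.2
   vertex 1.0 2.4 3.8
  endloop
 endfacet
 facet normal -0.170 0.308 -0.936
  outer loop
   vertex 1.1 4.1 1.5
   vertex 3.3 4.4 1.2
   vertex 1.0 0.1 0.2
  endloop
 endfacet
 facet normal 0.306 -0.062 0.950
  outer loop
   vertex 2.2 2.2 3.4
   vertex 4.9 4.8 2.7
   vertex 1.0 2.4 3.8
  endloop
 endfacet
 facet normal 0.039 -0.842 0.538
  outer loop
   vertex 2.2 2.2 3.4
   vertex 1.0 2.4 3.8
   vertex 1.0 0.1 0.2
  endloop
 endfacet
 facet normal 0.706 -0.684 0.184
  outer loop
   vertex 2.2 2.2 3.4
   vertex 1.0 0.1 0.2
   vertex 4.9 4.8 2.7
  endloop
 endfacet
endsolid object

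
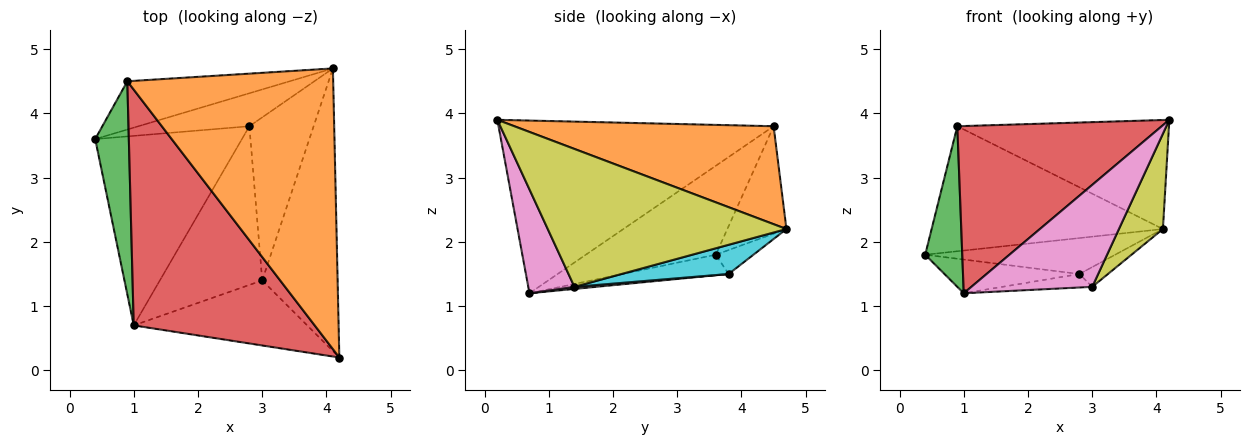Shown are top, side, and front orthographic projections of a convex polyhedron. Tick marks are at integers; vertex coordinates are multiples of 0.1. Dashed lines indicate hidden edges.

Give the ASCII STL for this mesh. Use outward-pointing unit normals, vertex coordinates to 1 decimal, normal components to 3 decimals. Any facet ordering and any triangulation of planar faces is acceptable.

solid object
 facet normal -0.232 0.907 -0.350
  outer loop
   vertex 0.9 4.5 3.8
   vertex 4.1 4.7 2.2
   vertex 0.4 3.6 1.8
  endloop
 endfacet
 facet normal 0.405 0.331 0.852
  outer loop
   vertex 0.9 4.5 3.8
   vertex 4.2 0.2 3.9
   vertex 4.1 4.7 2.2
  endloop
 endfacet
 facet normal -0.904 -0.258 0.342
  outer loop
   vertex 0.9 4.5 3.8
   vertex 0.4 3.6 1.8
   vertex 1.0 0.7 1.2
  endloop
 endfacet
 facet normal -0.614 -0.457 0.644
  outer loop
   vertex 0.9 4.5 3.8
   vertex 1.0 0.7 1.2
   vertex 4.2 0.2 3.9
  endloop
 endfacet
 facet normal -0.144 0.729 -0.669
  outer loop
   vertex 2.8 3.8 1.5
   vertex 0.4 3.6 1.8
   vertex 4.1 4.7 2.2
  endloop
 endfacet
 facet normal -0.136 0.174 -0.975
  outer loop
   vertex 2.8 3.8 1.5
   vertex 1.0 0.7 1.2
   vertex 0.4 3.6 1.8
  endloop
 endfacet
 facet normal 0.306 -0.803 -0.512
  outer loop
   vertex 3.0 1.4 1.3
   vertex 4.2 0.2 3.9
   vertex 1.0 0.7 1.2
  endloop
 endfacet
 facet normal 0.020 0.085 -0.996
  outer loop
   vertex 3.0 1.4 1.3
   vertex 1.0 0.7 1.2
   vertex 2.8 3.8 1.5
  endloop
 endfacet
 facet normal 0.866 -0.160 -0.473
  outer loop
   vertex 3.0 1.4 1.3
   vertex 4.1 4.7 2.2
   vertex 4.2 0.2 3.9
  endloop
 endfacet
 facet normal 0.411 0.110 -0.905
  outer loop
   vertex 3.0 1.4 1.3
   vertex 2.8 3.8 1.5
   vertex 4.1 4.7 2.2
  endloop
 endfacet
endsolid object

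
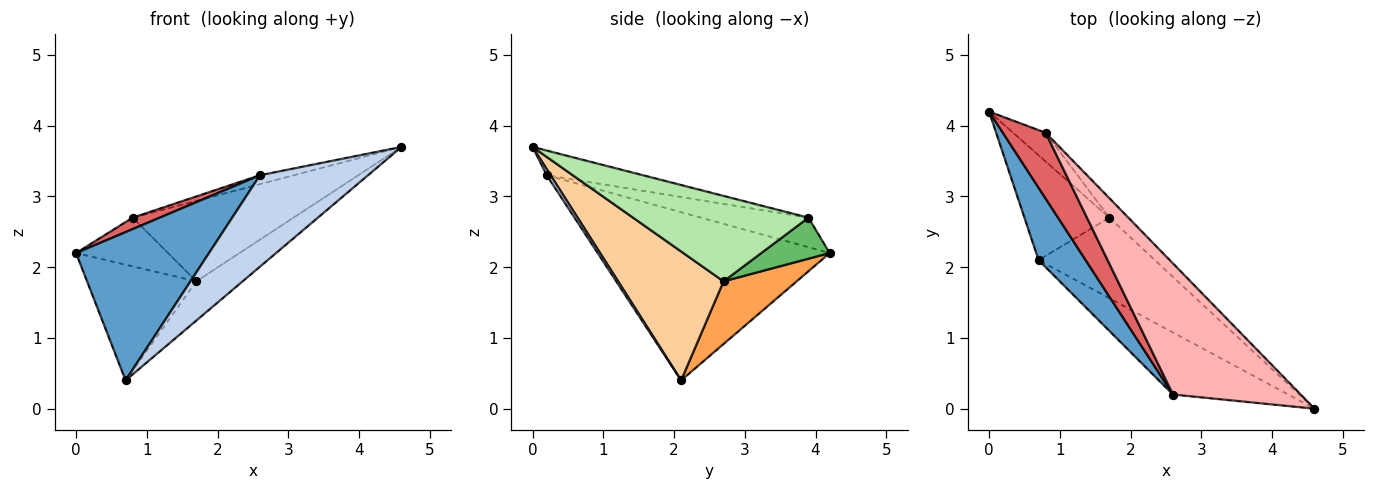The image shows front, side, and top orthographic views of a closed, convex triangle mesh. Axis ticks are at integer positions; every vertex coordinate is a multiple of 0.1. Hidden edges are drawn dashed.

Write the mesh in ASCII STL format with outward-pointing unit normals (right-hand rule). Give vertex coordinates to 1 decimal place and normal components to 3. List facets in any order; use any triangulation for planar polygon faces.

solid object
 facet normal -0.843 -0.483 0.236
  outer loop
   vertex 2.6 0.2 3.3
   vertex 0.0 4.2 2.2
   vertex 0.7 2.1 0.4
  endloop
 endfacet
 facet normal 0.030 -0.827 -0.561
  outer loop
   vertex 2.6 0.2 3.3
   vertex 0.7 2.1 0.4
   vertex 4.6 0.0 3.7
  endloop
 endfacet
 facet normal 0.444 0.664 -0.602
  outer loop
   vertex 1.7 2.7 1.8
   vertex 0.7 2.1 0.4
   vertex 0.0 4.2 2.2
  endloop
 endfacet
 facet normal 0.706 0.310 -0.637
  outer loop
   vertex 1.7 2.7 1.8
   vertex 4.6 0.0 3.7
   vertex 0.7 2.1 0.4
  endloop
 endfacet
 facet normal 0.539 0.725 -0.428
  outer loop
   vertex 0.8 3.9 2.7
   vertex 1.7 2.7 1.8
   vertex 0.0 4.2 2.2
  endloop
 endfacet
 facet normal 0.727 0.667 -0.162
  outer loop
   vertex 0.8 3.9 2.7
   vertex 4.6 0.0 3.7
   vertex 1.7 2.7 1.8
  endloop
 endfacet
 facet normal -0.562 -0.141 0.815
  outer loop
   vertex 0.8 3.9 2.7
   vertex 0.0 4.2 2.2
   vertex 2.6 0.2 3.3
  endloop
 endfacet
 facet normal -0.189 0.067 0.980
  outer loop
   vertex 0.8 3.9 2.7
   vertex 2.6 0.2 3.3
   vertex 4.6 0.0 3.7
  endloop
 endfacet
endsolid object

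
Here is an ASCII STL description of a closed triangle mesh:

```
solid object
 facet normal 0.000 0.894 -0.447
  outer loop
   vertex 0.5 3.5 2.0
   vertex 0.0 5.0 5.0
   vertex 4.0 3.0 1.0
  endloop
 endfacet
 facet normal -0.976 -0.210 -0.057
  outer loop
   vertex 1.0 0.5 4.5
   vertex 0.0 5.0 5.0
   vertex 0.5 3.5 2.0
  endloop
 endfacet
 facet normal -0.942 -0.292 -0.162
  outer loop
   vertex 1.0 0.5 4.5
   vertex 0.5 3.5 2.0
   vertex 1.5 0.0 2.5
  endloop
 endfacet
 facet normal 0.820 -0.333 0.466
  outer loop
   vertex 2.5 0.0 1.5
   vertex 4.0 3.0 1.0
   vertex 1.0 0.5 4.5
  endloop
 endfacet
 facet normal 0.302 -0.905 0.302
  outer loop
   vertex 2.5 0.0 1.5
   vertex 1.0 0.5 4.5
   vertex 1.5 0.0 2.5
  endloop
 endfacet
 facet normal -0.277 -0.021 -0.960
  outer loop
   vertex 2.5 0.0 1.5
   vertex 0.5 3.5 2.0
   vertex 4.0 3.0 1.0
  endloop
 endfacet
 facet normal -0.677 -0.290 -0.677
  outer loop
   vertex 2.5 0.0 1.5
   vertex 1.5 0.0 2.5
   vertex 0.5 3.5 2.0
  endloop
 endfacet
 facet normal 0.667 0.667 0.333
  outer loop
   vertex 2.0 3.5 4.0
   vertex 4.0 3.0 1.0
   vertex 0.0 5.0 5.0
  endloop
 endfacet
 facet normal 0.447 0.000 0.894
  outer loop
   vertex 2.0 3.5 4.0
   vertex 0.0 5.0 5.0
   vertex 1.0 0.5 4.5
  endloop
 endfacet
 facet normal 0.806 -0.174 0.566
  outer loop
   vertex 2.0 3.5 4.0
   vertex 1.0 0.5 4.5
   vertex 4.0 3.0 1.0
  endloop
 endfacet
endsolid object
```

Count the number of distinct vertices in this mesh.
7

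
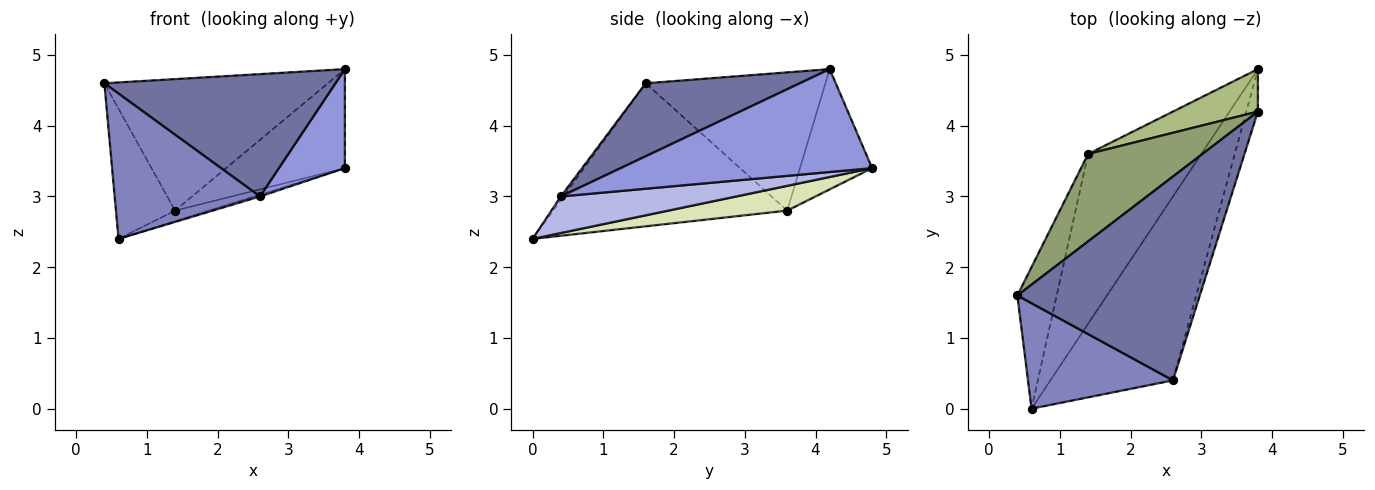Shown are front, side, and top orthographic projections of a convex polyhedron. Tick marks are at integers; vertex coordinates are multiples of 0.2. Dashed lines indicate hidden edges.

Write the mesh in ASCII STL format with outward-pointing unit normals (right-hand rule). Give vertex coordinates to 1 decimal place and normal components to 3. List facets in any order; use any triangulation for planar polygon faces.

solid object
 facet normal 0.324 -0.487 0.811
  outer loop
   vertex 2.6 0.4 3.0
   vertex 3.8 4.2 4.8
   vertex 0.4 1.6 4.6
  endloop
 endfacet
 facet normal -0.014 -0.809 0.587
  outer loop
   vertex 2.6 0.4 3.0
   vertex 0.4 1.6 4.6
   vertex 0.6 0.0 2.4
  endloop
 endfacet
 facet normal 0.962 -0.252 -0.108
  outer loop
   vertex 2.6 0.4 3.0
   vertex 3.8 4.8 3.4
   vertex 3.8 4.2 4.8
  endloop
 endfacet
 facet normal 0.286 0.009 -0.958
  outer loop
   vertex 2.6 0.4 3.0
   vertex 0.6 0.0 2.4
   vertex 3.8 4.8 3.4
  endloop
 endfacet
 facet normal -0.556 0.692 0.460
  outer loop
   vertex 1.4 3.6 2.8
   vertex 0.4 1.6 4.6
   vertex 3.8 4.2 4.8
  endloop
 endfacet
 facet normal -0.487 0.803 0.344
  outer loop
   vertex 1.4 3.6 2.8
   vertex 3.8 4.2 4.8
   vertex 3.8 4.8 3.4
  endloop
 endfacet
 facet normal -0.937 0.237 -0.257
  outer loop
   vertex 1.4 3.6 2.8
   vertex 0.6 0.0 2.4
   vertex 0.4 1.6 4.6
  endloop
 endfacet
 facet normal 0.213 0.061 -0.975
  outer loop
   vertex 1.4 3.6 2.8
   vertex 3.8 4.8 3.4
   vertex 0.6 0.0 2.4
  endloop
 endfacet
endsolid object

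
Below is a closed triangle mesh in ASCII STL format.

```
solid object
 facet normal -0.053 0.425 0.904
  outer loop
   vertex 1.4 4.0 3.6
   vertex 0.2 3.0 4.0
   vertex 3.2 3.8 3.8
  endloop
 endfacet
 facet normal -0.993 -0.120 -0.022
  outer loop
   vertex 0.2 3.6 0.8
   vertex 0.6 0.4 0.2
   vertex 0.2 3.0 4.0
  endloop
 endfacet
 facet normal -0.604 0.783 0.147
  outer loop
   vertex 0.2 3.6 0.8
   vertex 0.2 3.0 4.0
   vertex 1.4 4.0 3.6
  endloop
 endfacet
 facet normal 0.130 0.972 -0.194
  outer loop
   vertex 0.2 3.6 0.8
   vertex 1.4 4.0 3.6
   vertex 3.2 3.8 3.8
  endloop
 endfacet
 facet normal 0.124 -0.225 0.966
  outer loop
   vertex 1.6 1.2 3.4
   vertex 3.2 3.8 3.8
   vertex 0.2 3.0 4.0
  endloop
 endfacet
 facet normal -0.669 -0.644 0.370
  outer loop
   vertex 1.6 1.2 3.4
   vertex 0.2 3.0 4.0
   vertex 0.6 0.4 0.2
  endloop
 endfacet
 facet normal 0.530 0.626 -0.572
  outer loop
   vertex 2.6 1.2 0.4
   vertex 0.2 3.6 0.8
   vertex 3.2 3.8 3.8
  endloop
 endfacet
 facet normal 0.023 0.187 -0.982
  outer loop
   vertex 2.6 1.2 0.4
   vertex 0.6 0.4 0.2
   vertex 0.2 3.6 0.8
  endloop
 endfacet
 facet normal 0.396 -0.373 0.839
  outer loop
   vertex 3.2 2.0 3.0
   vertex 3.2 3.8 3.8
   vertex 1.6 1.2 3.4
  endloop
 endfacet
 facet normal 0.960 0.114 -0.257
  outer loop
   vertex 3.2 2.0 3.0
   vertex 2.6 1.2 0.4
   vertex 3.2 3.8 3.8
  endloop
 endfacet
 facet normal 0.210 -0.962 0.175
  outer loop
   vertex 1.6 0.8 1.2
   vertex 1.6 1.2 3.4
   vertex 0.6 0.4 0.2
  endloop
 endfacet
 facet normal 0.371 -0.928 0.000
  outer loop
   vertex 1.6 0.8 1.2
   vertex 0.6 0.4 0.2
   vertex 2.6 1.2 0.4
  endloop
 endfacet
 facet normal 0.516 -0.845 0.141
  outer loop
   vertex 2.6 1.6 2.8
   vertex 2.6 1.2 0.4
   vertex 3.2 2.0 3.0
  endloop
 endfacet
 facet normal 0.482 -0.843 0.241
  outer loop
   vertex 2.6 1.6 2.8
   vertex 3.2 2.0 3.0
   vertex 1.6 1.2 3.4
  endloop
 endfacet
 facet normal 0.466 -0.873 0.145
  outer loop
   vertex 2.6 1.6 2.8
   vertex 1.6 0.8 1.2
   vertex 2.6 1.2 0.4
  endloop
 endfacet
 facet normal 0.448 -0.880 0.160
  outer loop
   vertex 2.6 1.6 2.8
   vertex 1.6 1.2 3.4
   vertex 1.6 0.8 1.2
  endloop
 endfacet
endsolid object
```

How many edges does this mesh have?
24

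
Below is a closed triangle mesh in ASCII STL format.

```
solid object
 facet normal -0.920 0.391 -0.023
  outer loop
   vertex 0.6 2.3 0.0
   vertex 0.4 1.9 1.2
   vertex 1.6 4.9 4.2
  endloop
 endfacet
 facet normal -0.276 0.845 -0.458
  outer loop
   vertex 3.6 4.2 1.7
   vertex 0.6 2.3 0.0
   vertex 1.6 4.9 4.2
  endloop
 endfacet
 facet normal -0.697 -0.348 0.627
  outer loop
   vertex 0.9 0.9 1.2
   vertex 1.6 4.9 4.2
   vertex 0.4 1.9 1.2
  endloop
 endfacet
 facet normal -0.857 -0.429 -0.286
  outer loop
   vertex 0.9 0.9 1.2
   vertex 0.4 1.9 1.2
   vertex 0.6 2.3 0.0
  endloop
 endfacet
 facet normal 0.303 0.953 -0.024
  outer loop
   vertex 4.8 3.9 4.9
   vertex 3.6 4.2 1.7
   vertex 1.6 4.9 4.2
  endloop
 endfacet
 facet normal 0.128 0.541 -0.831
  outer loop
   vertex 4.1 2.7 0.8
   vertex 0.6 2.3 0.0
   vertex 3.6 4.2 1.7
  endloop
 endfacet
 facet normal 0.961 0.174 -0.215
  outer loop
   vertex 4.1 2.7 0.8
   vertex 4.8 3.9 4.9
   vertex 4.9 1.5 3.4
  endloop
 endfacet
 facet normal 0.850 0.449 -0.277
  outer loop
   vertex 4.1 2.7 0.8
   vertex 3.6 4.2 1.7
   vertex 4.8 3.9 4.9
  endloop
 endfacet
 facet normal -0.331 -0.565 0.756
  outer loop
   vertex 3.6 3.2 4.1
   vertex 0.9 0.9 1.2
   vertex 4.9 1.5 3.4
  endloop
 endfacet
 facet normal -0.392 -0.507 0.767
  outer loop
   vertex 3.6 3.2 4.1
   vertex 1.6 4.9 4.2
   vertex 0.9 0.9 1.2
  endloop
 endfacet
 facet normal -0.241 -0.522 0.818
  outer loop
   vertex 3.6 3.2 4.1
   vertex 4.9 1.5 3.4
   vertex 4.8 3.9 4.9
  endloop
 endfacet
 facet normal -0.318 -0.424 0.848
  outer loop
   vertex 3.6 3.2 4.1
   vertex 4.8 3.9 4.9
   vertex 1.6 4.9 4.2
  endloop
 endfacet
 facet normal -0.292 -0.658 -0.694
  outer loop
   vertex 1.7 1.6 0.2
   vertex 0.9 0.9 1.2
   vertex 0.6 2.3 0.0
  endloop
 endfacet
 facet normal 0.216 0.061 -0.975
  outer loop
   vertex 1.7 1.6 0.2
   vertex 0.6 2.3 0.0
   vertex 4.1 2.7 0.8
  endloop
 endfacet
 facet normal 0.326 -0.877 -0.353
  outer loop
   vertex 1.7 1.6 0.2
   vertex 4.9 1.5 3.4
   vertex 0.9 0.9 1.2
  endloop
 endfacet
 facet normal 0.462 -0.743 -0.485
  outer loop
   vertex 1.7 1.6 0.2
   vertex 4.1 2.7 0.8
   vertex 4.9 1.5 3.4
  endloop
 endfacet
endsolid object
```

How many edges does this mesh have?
24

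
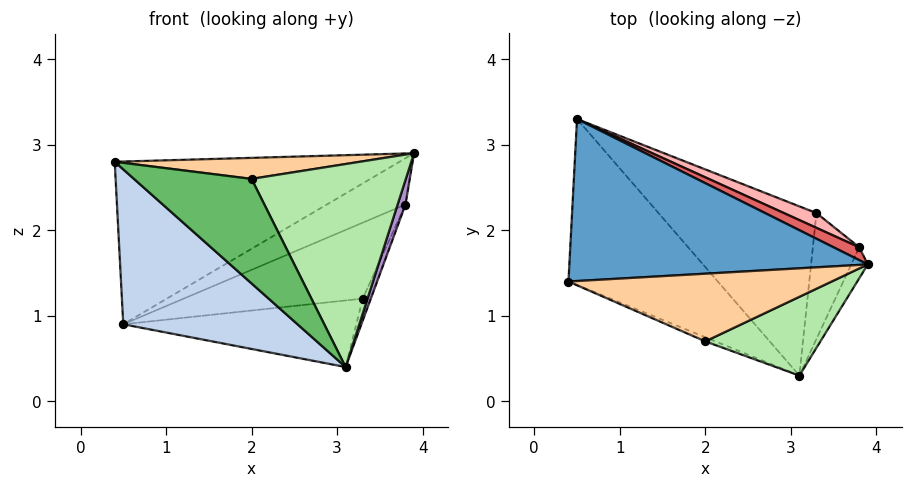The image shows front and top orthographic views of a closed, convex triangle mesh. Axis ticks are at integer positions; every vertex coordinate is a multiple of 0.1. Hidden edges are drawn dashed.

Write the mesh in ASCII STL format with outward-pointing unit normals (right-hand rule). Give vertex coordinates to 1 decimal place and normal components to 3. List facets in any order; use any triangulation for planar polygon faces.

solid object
 facet normal -0.061 0.707 0.704
  outer loop
   vertex 0.5 3.3 0.9
   vertex 0.4 1.4 2.8
   vertex 3.9 1.6 2.9
  endloop
 endfacet
 facet normal -0.680 -0.500 -0.536
  outer loop
   vertex 3.1 0.3 0.4
   vertex 0.4 1.4 2.8
   vertex 0.5 3.3 0.9
  endloop
 endfacet
 facet normal 0.237 0.356 -0.904
  outer loop
   vertex 3.3 2.2 1.2
   vertex 3.1 0.3 0.4
   vertex 0.5 3.3 0.9
  endloop
 endfacet
 facet normal -0.010 -0.296 0.955
  outer loop
   vertex 2.0 0.7 2.6
   vertex 3.9 1.6 2.9
   vertex 0.4 1.4 2.8
  endloop
 endfacet
 facet normal -0.404 -0.914 -0.036
  outer loop
   vertex 2.0 0.7 2.6
   vertex 0.4 1.4 2.8
   vertex 3.1 0.3 0.4
  endloop
 endfacet
 facet normal 0.359 -0.870 0.338
  outer loop
   vertex 2.0 0.7 2.6
   vertex 3.1 0.3 0.4
   vertex 3.9 1.6 2.9
  endloop
 endfacet
 facet normal 0.309 0.917 0.254
  outer loop
   vertex 3.8 1.8 2.3
   vertex 0.5 3.3 0.9
   vertex 3.9 1.6 2.9
  endloop
 endfacet
 facet normal 0.343 0.922 0.179
  outer loop
   vertex 3.8 1.8 2.3
   vertex 3.3 2.2 1.2
   vertex 0.5 3.3 0.9
  endloop
 endfacet
 facet normal 0.961 -0.173 -0.218
  outer loop
   vertex 3.8 1.8 2.3
   vertex 3.9 1.6 2.9
   vertex 3.1 0.3 0.4
  endloop
 endfacet
 facet normal 0.917 0.069 -0.392
  outer loop
   vertex 3.8 1.8 2.3
   vertex 3.1 0.3 0.4
   vertex 3.3 2.2 1.2
  endloop
 endfacet
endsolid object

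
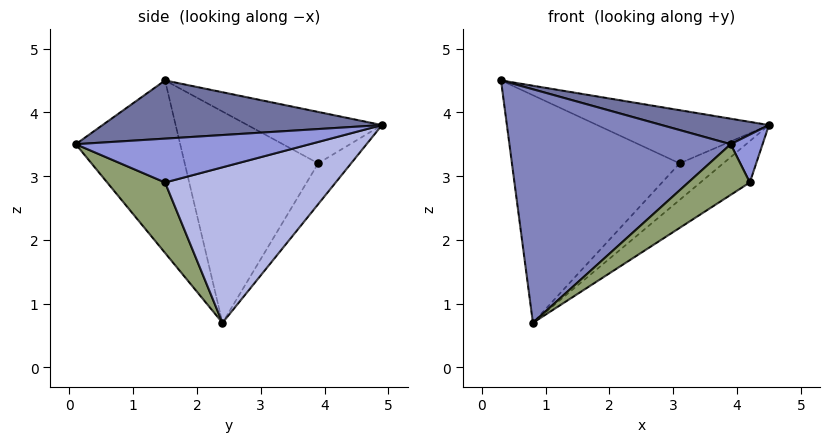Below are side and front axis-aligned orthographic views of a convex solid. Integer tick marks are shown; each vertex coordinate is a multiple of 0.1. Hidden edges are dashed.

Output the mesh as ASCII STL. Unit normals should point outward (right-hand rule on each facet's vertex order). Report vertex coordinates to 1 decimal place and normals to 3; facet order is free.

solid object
 facet normal 0.234 -0.090 0.968
  outer loop
   vertex 3.9 0.1 3.5
   vertex 4.5 4.9 3.8
   vertex 0.3 1.5 4.5
  endloop
 endfacet
 facet normal -0.412 -0.873 -0.261
  outer loop
   vertex 0.8 2.4 0.7
   vertex 3.9 0.1 3.5
   vertex 0.3 1.5 4.5
  endloop
 endfacet
 facet normal 0.975 -0.133 0.177
  outer loop
   vertex 4.2 1.5 2.9
   vertex 4.5 4.9 3.8
   vertex 3.9 0.1 3.5
  endloop
 endfacet
 facet normal 0.566 0.164 -0.808
  outer loop
   vertex 4.2 1.5 2.9
   vertex 0.8 2.4 0.7
   vertex 4.5 4.9 3.8
  endloop
 endfacet
 facet normal 0.407 -0.432 -0.805
  outer loop
   vertex 4.2 1.5 2.9
   vertex 3.9 0.1 3.5
   vertex 0.8 2.4 0.7
  endloop
 endfacet
 facet normal -0.612 0.781 0.125
  outer loop
   vertex 3.1 3.9 3.2
   vertex 0.3 1.5 4.5
   vertex 4.5 4.9 3.8
  endloop
 endfacet
 facet normal -0.619 0.778 0.103
  outer loop
   vertex 3.1 3.9 3.2
   vertex 0.8 2.4 0.7
   vertex 0.3 1.5 4.5
  endloop
 endfacet
 facet normal -0.601 0.796 0.075
  outer loop
   vertex 3.1 3.9 3.2
   vertex 4.5 4.9 3.8
   vertex 0.8 2.4 0.7
  endloop
 endfacet
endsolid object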